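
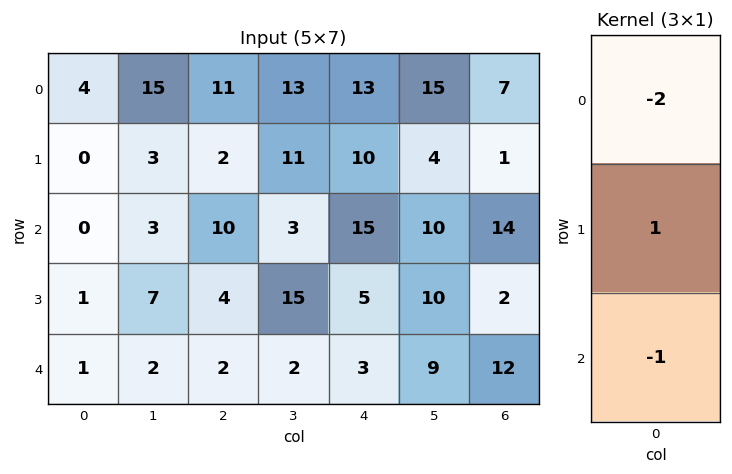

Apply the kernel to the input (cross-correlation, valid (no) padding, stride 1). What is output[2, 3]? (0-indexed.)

7

The receptive field on the input at this output position is [3 / 15 / 2]. Elementwise product with the kernel and sum: 3·-2 + 15·1 + 2·-1.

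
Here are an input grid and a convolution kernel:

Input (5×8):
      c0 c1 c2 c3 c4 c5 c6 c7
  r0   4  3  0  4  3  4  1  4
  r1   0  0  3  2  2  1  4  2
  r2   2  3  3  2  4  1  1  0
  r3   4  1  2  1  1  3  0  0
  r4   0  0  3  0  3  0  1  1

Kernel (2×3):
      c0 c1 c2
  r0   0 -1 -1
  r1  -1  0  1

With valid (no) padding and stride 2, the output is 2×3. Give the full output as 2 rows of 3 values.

0 -8 -3
-8 -7 -3

Output[0,0]: The receptive field on the input at this output position is [4 3 0 / 0 0 3]. Elementwise product with the kernel and sum: 3·-1 + 0·-1 + 0·-1 + 3·1.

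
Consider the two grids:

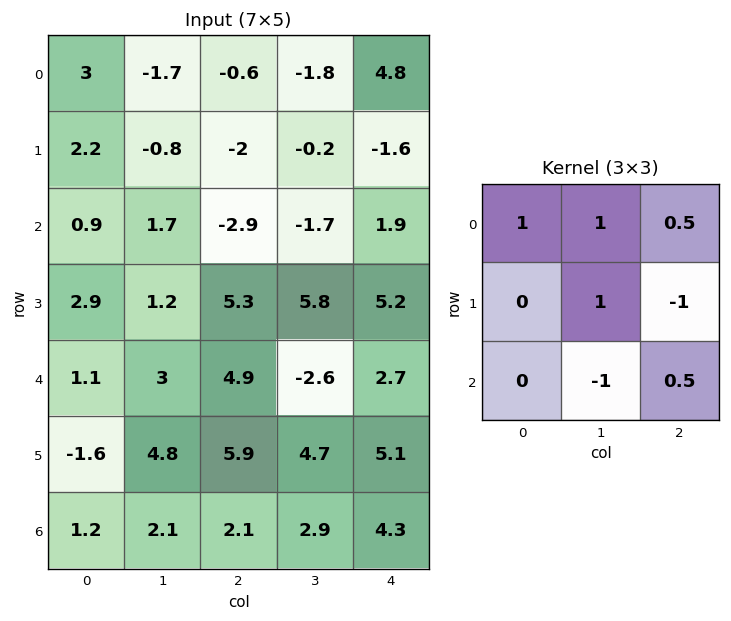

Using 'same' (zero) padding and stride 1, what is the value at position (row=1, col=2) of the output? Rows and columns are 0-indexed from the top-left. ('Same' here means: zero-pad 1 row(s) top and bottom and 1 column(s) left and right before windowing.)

The receptive field on the zero-padded input at this output position is [-1.7 -0.6 -1.8 / -0.8 -2 -0.2 / 1.7 -2.9 -1.7]. Elementwise product with the kernel and sum: -1.7·1 + -0.6·1 + -1.8·0.5 + -2·1 + -0.2·-1 + -2.9·-1 + -1.7·0.5.

-2.95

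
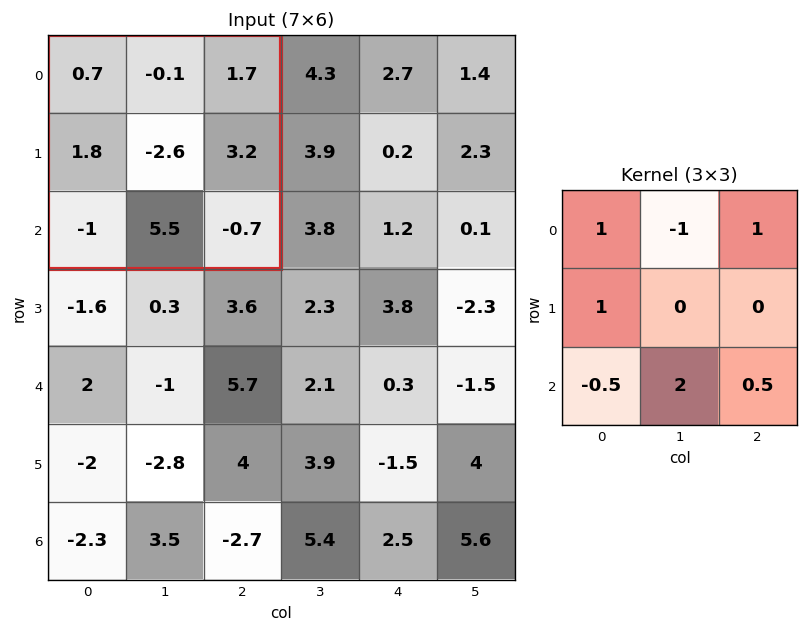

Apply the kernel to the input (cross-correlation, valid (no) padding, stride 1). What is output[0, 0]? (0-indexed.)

The receptive field on the input at this output position is [0.7 -0.1 1.7 / 1.8 -2.6 3.2 / -1 5.5 -0.7]. Elementwise product with the kernel and sum: 0.7·1 + -0.1·-1 + 1.7·1 + 1.8·1 + -1·-0.5 + 5.5·2 + -0.7·0.5.

15.45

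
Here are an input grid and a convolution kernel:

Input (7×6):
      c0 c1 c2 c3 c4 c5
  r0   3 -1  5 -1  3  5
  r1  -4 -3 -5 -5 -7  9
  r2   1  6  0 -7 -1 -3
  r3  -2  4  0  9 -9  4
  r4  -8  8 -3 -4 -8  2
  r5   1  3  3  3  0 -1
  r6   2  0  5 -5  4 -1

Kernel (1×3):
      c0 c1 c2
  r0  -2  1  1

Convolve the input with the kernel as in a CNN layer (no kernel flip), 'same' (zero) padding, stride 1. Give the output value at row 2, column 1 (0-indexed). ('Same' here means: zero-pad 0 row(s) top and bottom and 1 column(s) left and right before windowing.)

The receptive field on the zero-padded input at this output position is [1 6 0]. Elementwise product with the kernel and sum: 1·-2 + 6·1 + 0·1.

4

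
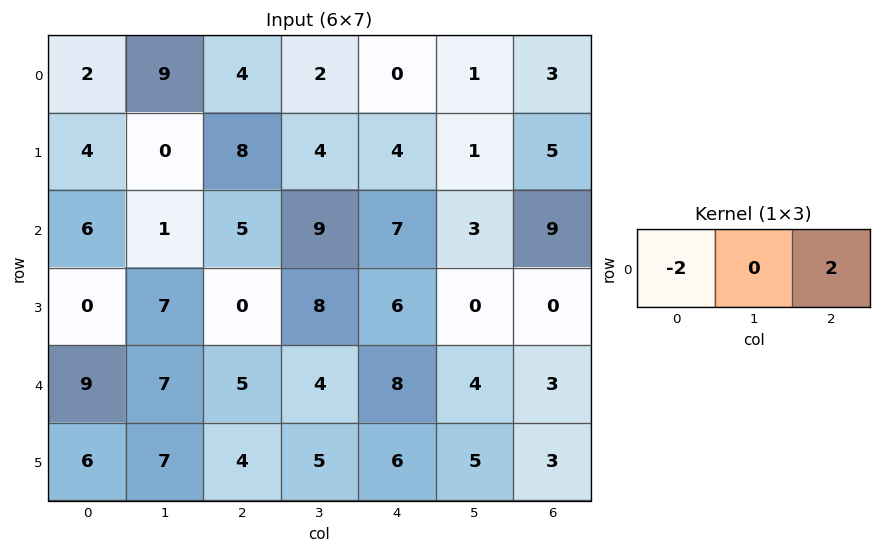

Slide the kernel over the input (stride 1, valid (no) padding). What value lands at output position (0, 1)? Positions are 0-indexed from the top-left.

-14

The receptive field on the input at this output position is [9 4 2]. Elementwise product with the kernel and sum: 9·-2 + 2·2.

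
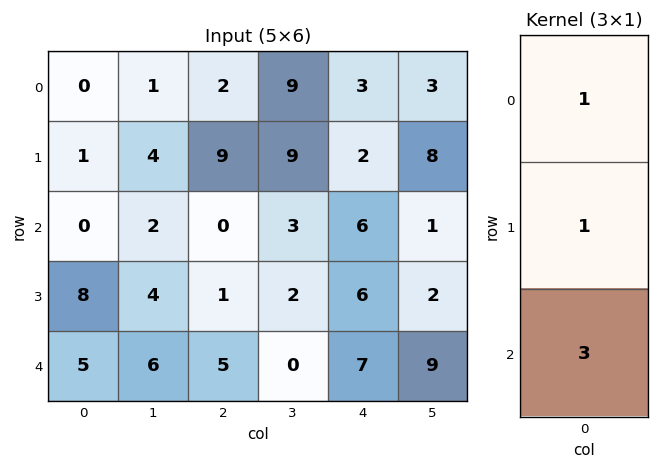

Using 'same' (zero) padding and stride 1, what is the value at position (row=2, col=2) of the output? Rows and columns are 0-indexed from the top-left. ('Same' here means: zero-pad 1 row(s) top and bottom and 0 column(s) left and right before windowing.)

The receptive field on the zero-padded input at this output position is [9 / 0 / 1]. Elementwise product with the kernel and sum: 9·1 + 0·1 + 1·3.

12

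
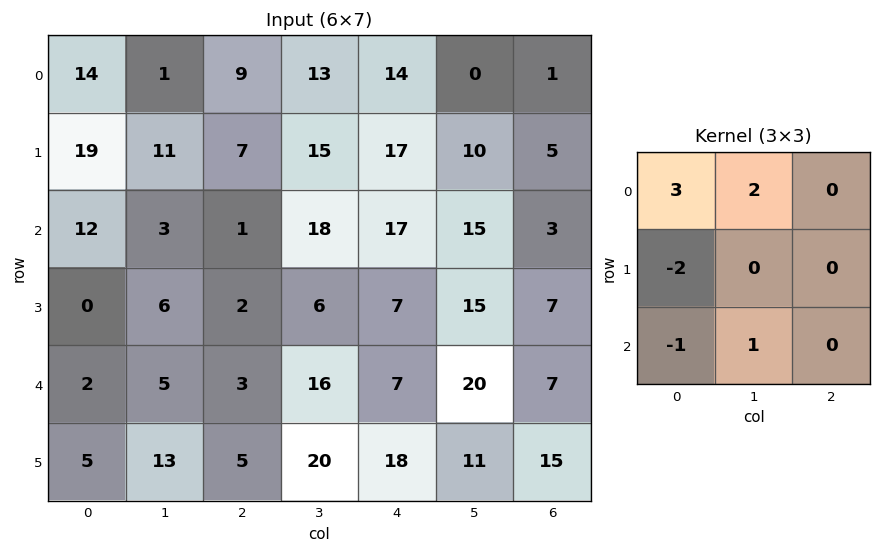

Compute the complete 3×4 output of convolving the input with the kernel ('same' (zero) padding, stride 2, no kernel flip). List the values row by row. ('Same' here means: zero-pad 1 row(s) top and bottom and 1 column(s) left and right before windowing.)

Output[0,0]: The receptive field on the zero-padded input at this output position is [0 0 0 / 0 14 1 / 0 19 11]. Elementwise product with the kernel and sum: 0·3 + 0·2 + 0·-2 + 0·-1 + 19·1.
Output[0,1]: The receptive field on the zero-padded input at this output position is [0 0 0 / 1 9 13 / 11 7 15]. Elementwise product with the kernel and sum: 0·3 + 0·2 + 1·-2 + 11·-1 + 7·1.

19 -6 -24 -5
38 37 44 2
5 4 -2 23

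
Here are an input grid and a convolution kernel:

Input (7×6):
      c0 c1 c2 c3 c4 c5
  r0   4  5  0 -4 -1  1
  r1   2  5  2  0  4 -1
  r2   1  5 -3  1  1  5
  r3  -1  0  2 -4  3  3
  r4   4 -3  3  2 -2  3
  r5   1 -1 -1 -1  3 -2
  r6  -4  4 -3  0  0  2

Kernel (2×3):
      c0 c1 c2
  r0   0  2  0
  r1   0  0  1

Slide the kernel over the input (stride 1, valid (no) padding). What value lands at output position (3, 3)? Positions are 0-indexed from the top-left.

9

The receptive field on the input at this output position is [-4 3 3 / 2 -2 3]. Elementwise product with the kernel and sum: 3·2 + 3·1.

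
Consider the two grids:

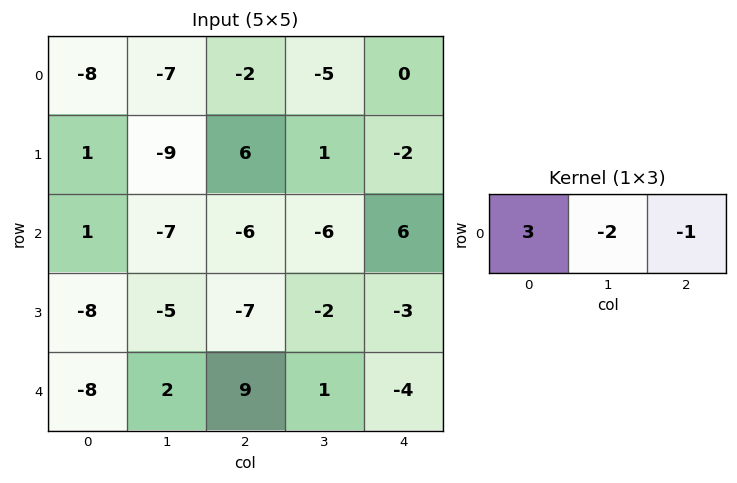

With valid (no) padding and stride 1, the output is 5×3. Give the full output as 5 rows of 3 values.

Output[0,0]: The receptive field on the input at this output position is [-8 -7 -2]. Elementwise product with the kernel and sum: -8·3 + -7·-2 + -2·-1.

-8 -12 4
15 -40 18
23 -3 -12
-7 1 -14
-37 -13 29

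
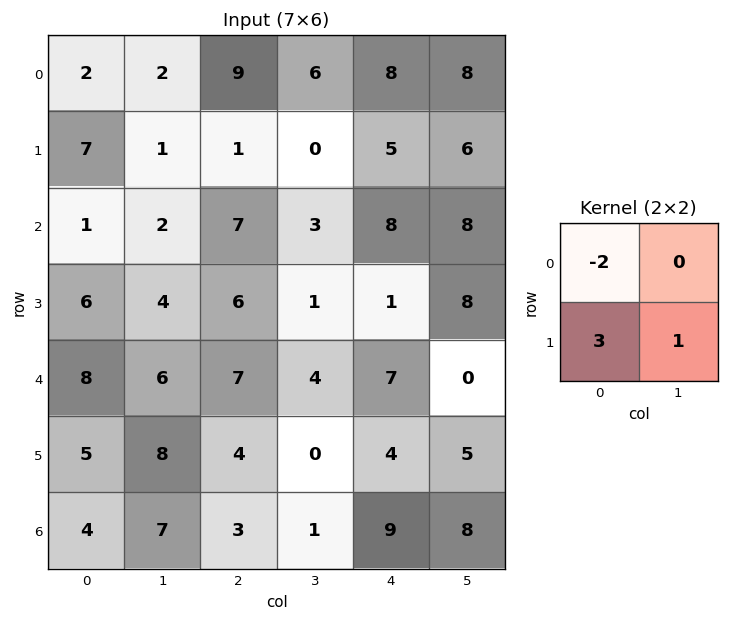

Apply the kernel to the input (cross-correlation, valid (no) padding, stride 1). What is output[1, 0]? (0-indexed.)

The receptive field on the input at this output position is [7 1 / 1 2]. Elementwise product with the kernel and sum: 7·-2 + 1·3 + 2·1.

-9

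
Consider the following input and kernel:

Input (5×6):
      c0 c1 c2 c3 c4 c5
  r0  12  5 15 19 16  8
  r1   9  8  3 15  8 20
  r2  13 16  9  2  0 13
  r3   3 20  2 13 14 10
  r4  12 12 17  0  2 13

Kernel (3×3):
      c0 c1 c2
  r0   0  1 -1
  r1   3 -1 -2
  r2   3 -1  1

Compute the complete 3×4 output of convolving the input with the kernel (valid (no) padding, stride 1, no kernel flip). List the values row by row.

Output[0,0]: The receptive field on the input at this output position is [12 5 15 / 9 8 3 / 13 16 9]. Elementwise product with the kernel and sum: 5·1 + 15·-1 + 9·3 + 8·-1 + 3·-2 + 13·3 + 16·-1 + 9·1.
Output[0,1]: The receptive field on the input at this output position is [5 15 19 / 8 3 15 / 16 9 2]. Elementwise product with the kernel and sum: 15·1 + 19·-1 + 8·3 + 3·-1 + 15·-2 + 16·3 + 9·-1 + 2·1.

35 28 6 24
1 94 39 3
33 58 20 3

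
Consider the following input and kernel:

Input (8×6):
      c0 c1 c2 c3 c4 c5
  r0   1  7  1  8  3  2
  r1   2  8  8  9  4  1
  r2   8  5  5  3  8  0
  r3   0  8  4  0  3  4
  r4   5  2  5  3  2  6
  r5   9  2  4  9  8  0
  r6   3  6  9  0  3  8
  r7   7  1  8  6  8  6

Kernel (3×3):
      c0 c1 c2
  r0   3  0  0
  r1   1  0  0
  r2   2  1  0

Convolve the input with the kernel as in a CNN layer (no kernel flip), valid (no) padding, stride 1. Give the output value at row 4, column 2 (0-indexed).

The receptive field on the input at this output position is [5 3 2 / 4 9 8 / 9 0 3]. Elementwise product with the kernel and sum: 5·3 + 4·1 + 9·2 + 0·1.

37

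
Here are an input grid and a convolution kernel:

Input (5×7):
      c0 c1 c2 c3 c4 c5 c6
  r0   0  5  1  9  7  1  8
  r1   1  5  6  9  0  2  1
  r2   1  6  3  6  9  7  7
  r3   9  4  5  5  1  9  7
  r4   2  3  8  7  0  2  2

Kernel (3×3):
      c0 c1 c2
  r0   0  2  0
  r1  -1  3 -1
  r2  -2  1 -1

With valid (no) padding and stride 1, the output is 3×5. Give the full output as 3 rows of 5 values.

19 -9 30 -7 -11
5 1 18 -4 9
1 7 12 -9 33

Output[0,0]: The receptive field on the input at this output position is [0 5 1 / 1 5 6 / 1 6 3]. Elementwise product with the kernel and sum: 5·2 + 1·-1 + 5·3 + 6·-1 + 1·-2 + 6·1 + 3·-1.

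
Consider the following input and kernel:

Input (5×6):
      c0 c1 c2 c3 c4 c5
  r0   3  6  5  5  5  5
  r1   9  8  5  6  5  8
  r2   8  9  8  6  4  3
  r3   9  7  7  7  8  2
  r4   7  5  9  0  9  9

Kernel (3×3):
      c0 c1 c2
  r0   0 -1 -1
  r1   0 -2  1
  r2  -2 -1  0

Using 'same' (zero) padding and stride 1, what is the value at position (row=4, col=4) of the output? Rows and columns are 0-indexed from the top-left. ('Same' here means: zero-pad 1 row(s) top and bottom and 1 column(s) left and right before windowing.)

-19

The receptive field on the zero-padded input at this output position is [7 8 2 / 0 9 9 / 0 0 0]. Elementwise product with the kernel and sum: 8·-1 + 2·-1 + 9·-2 + 9·1 + 0·-2 + 0·-1.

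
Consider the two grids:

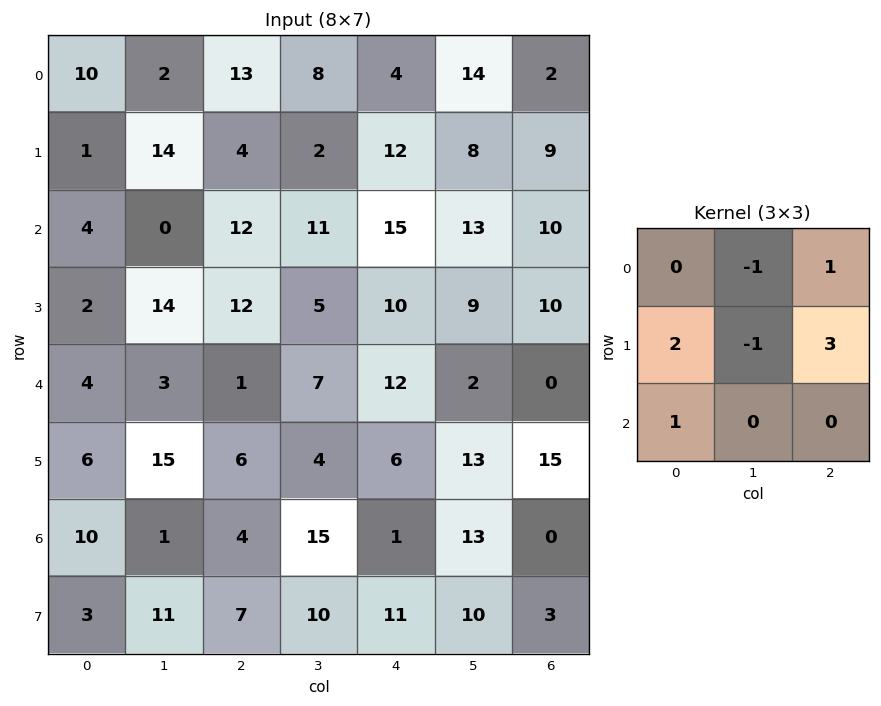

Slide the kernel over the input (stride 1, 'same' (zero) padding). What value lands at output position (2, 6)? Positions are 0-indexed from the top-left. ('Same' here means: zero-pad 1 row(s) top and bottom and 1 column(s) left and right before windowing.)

16

The receptive field on the zero-padded input at this output position is [8 9 0 / 13 10 0 / 9 10 0]. Elementwise product with the kernel and sum: 9·-1 + 0·1 + 13·2 + 10·-1 + 0·3 + 9·1.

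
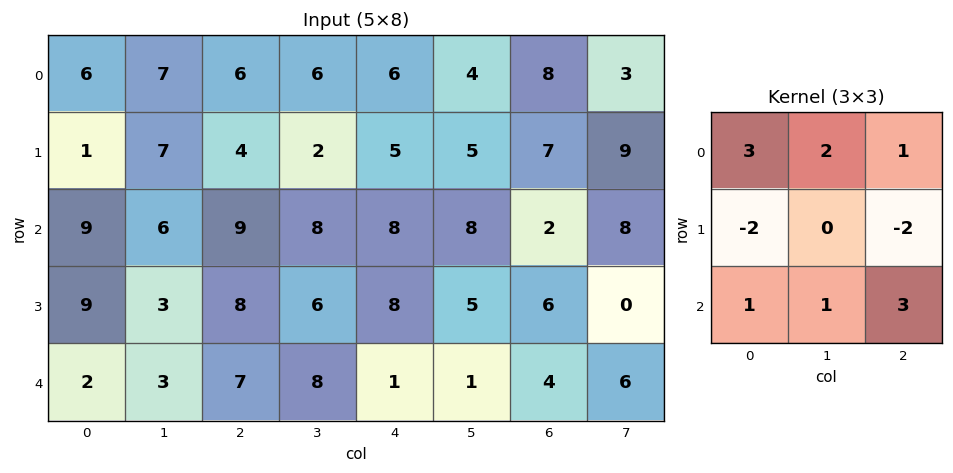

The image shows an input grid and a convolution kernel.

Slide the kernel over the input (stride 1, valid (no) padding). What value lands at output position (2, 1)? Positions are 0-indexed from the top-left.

60

The receptive field on the input at this output position is [6 9 8 / 3 8 6 / 3 7 8]. Elementwise product with the kernel and sum: 6·3 + 9·2 + 8·1 + 3·-2 + 6·-2 + 3·1 + 7·1 + 8·3.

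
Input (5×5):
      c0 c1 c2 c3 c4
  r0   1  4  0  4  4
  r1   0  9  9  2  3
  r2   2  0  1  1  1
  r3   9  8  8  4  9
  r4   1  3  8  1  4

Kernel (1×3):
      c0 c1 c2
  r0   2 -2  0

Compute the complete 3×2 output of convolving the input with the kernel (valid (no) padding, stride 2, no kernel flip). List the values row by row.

-6 -8
4 0
-4 14

Output[0,0]: The receptive field on the input at this output position is [1 4 0]. Elementwise product with the kernel and sum: 1·2 + 4·-2.
Output[0,1]: The receptive field on the input at this output position is [0 4 4]. Elementwise product with the kernel and sum: 0·2 + 4·-2.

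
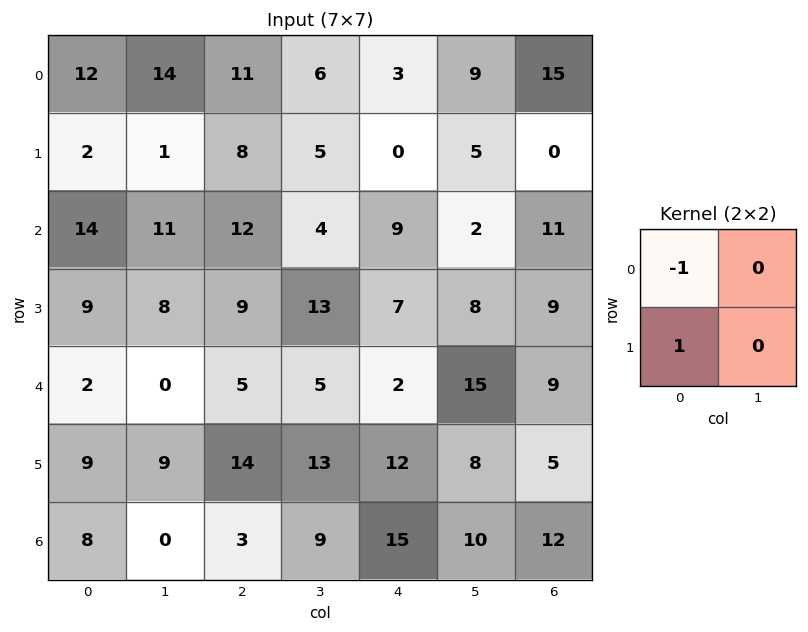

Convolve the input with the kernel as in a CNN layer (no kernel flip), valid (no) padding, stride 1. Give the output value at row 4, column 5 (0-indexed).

The receptive field on the input at this output position is [15 9 / 8 5]. Elementwise product with the kernel and sum: 15·-1 + 8·1.

-7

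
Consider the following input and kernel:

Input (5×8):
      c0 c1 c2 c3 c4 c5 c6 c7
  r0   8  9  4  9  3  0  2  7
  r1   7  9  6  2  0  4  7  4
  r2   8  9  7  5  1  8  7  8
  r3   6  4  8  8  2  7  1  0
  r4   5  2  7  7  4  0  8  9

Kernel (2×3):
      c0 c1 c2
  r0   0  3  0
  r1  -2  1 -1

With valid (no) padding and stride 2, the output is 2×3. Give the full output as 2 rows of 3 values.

Output[0,0]: The receptive field on the input at this output position is [8 9 4 / 7 9 6]. Elementwise product with the kernel and sum: 9·3 + 7·-2 + 9·1 + 6·-1.

16 17 -3
11 5 26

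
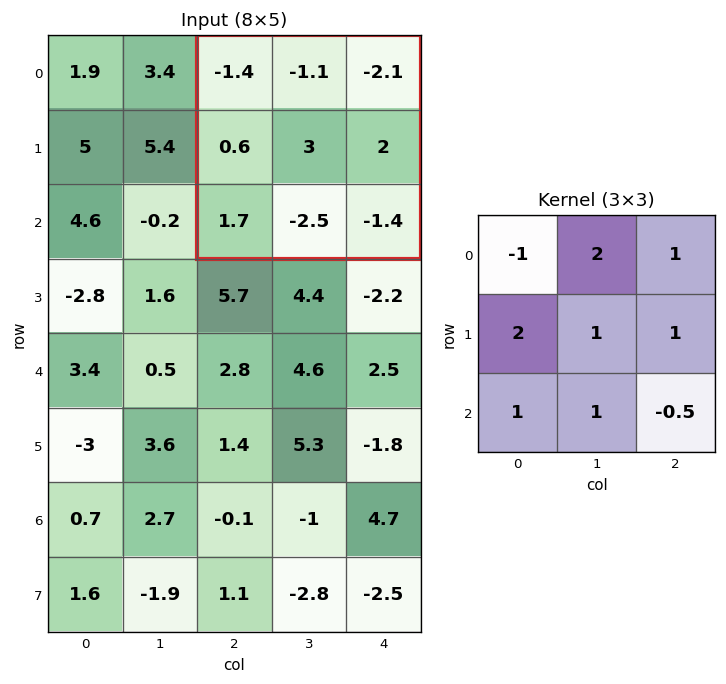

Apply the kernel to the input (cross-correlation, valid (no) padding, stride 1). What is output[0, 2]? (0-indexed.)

3.2

The receptive field on the input at this output position is [-1.4 -1.1 -2.1 / 0.6 3 2 / 1.7 -2.5 -1.4]. Elementwise product with the kernel and sum: -1.4·-1 + -1.1·2 + -2.1·1 + 0.6·2 + 3·1 + 2·1 + 1.7·1 + -2.5·1 + -1.4·-0.5.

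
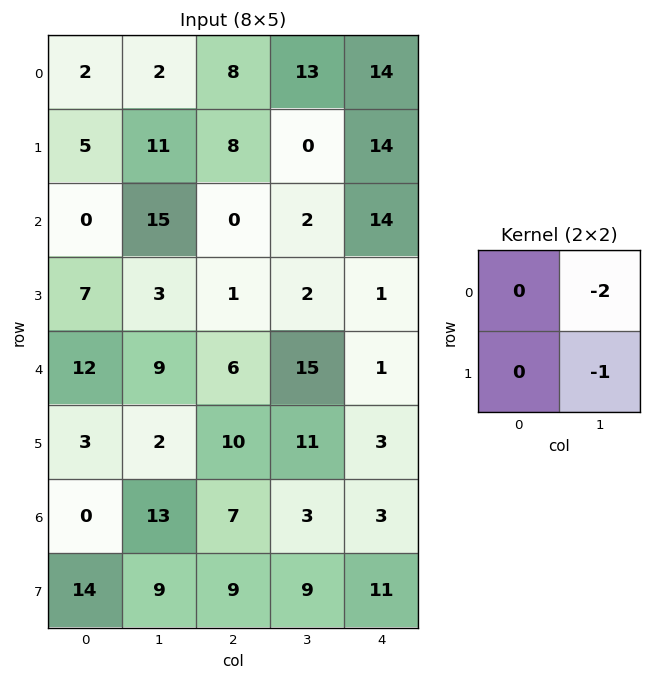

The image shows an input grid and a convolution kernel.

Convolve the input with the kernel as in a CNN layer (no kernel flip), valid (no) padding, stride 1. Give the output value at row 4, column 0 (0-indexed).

-20

The receptive field on the input at this output position is [12 9 / 3 2]. Elementwise product with the kernel and sum: 9·-2 + 2·-1.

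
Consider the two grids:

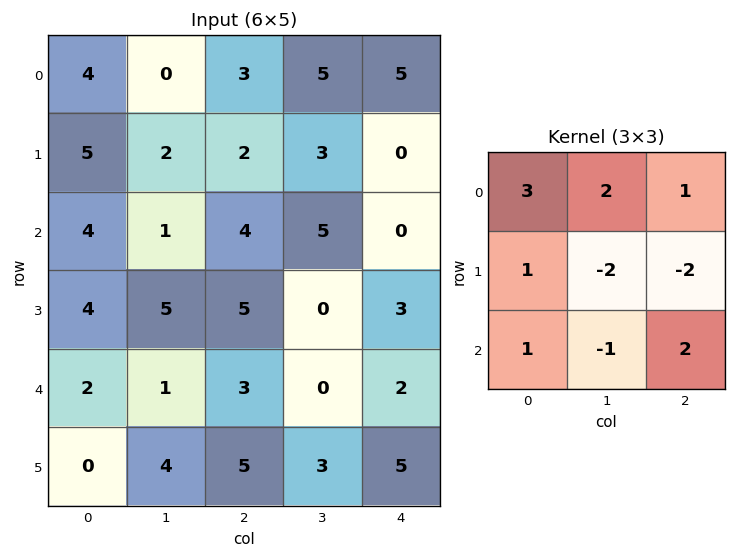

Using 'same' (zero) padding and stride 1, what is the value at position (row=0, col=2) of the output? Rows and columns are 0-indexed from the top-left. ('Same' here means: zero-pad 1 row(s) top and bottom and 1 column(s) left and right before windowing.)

-10

The receptive field on the zero-padded input at this output position is [0 0 0 / 0 3 5 / 2 2 3]. Elementwise product with the kernel and sum: 0·3 + 0·2 + 0·1 + 0·1 + 3·-2 + 5·-2 + 2·1 + 2·-1 + 3·2.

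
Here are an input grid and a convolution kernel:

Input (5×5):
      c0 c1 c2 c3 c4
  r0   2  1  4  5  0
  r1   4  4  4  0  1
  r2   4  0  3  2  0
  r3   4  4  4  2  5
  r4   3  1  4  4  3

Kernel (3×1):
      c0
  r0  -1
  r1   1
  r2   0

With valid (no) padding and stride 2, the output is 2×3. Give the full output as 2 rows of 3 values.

Output[0,0]: The receptive field on the input at this output position is [2 / 4 / 4]. Elementwise product with the kernel and sum: 2·-1 + 4·1.
Output[0,1]: The receptive field on the input at this output position is [4 / 4 / 3]. Elementwise product with the kernel and sum: 4·-1 + 4·1.

2 0 1
0 1 5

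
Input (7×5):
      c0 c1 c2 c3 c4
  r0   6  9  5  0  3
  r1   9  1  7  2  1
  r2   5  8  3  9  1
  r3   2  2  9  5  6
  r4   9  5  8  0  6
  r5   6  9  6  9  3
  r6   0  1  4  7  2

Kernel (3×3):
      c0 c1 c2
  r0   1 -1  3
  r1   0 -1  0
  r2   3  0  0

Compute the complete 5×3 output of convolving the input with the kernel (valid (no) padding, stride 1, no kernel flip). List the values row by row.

26 21 21
27 3 26
31 38 16
40 27 40
19 -6 29

Output[0,0]: The receptive field on the input at this output position is [6 9 5 / 9 1 7 / 5 8 3]. Elementwise product with the kernel and sum: 6·1 + 9·-1 + 5·3 + 1·-1 + 5·3.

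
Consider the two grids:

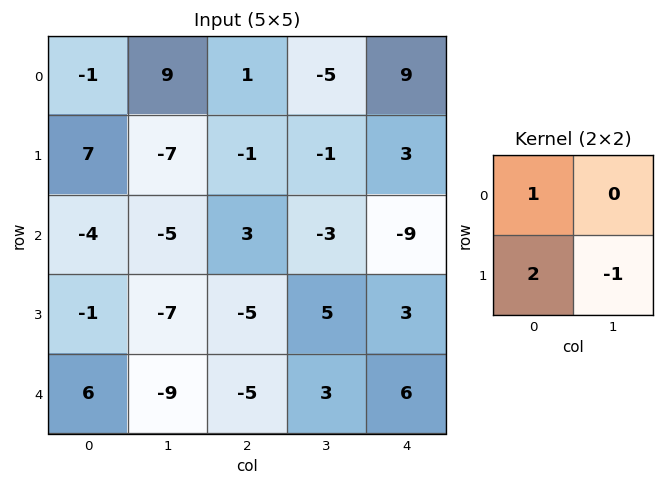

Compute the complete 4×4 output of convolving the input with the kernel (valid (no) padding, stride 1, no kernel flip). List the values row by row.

Output[0,0]: The receptive field on the input at this output position is [-1 9 / 7 -7]. Elementwise product with the kernel and sum: -1·1 + 7·2 + -7·-1.

20 -4 0 -10
4 -20 8 2
1 -14 -12 4
20 -20 -18 5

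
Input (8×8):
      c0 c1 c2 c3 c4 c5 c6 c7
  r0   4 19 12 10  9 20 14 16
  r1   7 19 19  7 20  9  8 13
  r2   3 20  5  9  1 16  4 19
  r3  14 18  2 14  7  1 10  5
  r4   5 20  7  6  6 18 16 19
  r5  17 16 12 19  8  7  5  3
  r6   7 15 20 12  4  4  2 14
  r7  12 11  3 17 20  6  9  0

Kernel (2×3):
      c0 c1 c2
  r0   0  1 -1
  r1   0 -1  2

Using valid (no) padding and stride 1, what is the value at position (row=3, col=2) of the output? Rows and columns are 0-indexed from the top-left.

The receptive field on the input at this output position is [2 14 7 / 7 6 6]. Elementwise product with the kernel and sum: 14·1 + 7·-1 + 6·-1 + 6·2.

13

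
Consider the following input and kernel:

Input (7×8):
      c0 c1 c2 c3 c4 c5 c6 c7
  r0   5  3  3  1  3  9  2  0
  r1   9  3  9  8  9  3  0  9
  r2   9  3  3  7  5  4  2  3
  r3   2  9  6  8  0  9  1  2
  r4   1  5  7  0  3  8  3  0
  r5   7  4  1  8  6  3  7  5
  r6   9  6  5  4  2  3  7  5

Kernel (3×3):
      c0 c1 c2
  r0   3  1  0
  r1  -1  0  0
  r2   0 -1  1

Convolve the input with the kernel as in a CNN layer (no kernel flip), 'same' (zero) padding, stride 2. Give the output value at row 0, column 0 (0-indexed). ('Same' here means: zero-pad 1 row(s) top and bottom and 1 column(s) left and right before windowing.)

-6

The receptive field on the zero-padded input at this output position is [0 0 0 / 0 5 3 / 0 9 3]. Elementwise product with the kernel and sum: 0·3 + 0·1 + 0·-1 + 9·-1 + 3·1.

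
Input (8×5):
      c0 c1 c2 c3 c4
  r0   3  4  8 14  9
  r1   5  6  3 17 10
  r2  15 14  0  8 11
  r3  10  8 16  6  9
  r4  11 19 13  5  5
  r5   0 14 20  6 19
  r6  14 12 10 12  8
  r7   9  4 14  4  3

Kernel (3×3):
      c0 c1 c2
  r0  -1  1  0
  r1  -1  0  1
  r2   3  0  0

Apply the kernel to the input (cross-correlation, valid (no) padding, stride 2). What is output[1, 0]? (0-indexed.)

The receptive field on the input at this output position is [15 14 0 / 10 8 16 / 11 19 13]. Elementwise product with the kernel and sum: 15·-1 + 14·1 + 10·-1 + 16·1 + 11·3.

38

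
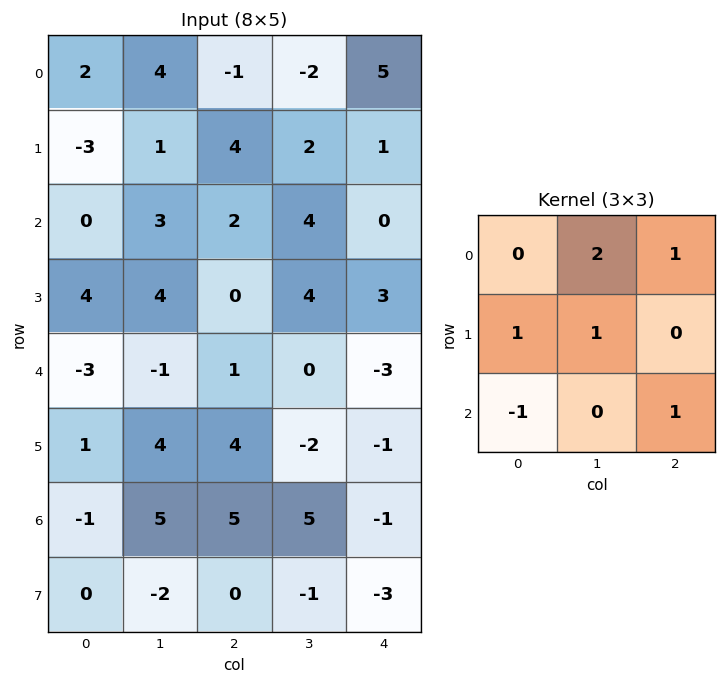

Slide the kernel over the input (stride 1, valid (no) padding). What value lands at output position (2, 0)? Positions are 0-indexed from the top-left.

The receptive field on the input at this output position is [0 3 2 / 4 4 0 / -3 -1 1]. Elementwise product with the kernel and sum: 3·2 + 2·1 + 4·1 + 4·1 + -3·-1 + 1·1.

20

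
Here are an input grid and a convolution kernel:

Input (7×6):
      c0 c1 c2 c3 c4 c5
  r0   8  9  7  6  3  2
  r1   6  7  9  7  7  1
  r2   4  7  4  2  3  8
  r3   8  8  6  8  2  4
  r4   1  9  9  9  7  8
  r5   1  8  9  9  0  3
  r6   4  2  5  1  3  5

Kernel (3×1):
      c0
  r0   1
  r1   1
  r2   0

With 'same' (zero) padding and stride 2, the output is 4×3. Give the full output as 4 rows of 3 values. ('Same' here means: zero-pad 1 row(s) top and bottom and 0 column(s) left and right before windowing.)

Output[0,0]: The receptive field on the zero-padded input at this output position is [0 / 8 / 6]. Elementwise product with the kernel and sum: 0·1 + 8·1.
Output[0,1]: The receptive field on the zero-padded input at this output position is [0 / 7 / 9]. Elementwise product with the kernel and sum: 0·1 + 7·1.

8 7 3
10 13 10
9 15 9
5 14 3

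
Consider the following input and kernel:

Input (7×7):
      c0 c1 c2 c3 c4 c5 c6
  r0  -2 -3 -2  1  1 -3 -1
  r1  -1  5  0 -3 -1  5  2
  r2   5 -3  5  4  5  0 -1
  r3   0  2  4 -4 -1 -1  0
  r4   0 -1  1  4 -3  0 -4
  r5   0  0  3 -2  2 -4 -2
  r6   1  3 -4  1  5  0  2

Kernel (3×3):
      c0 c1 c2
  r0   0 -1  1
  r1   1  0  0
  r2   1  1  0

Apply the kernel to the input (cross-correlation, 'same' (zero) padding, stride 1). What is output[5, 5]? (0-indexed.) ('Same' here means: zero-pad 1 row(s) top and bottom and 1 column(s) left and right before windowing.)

The receptive field on the zero-padded input at this output position is [-3 0 -4 / 2 -4 -2 / 5 0 2]. Elementwise product with the kernel and sum: 0·-1 + -4·1 + 2·1 + 5·1 + 0·1.

3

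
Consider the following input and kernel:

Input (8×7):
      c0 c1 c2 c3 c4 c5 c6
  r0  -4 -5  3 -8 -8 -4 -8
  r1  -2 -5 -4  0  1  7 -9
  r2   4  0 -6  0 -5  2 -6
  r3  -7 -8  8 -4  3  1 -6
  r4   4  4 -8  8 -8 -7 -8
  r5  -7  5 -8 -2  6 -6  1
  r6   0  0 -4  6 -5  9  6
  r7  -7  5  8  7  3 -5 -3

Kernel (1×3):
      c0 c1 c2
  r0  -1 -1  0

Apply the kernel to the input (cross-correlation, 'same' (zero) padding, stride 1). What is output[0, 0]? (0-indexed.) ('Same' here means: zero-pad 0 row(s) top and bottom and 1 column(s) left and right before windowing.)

The receptive field on the zero-padded input at this output position is [0 -4 -5]. Elementwise product with the kernel and sum: 0·-1 + -4·-1.

4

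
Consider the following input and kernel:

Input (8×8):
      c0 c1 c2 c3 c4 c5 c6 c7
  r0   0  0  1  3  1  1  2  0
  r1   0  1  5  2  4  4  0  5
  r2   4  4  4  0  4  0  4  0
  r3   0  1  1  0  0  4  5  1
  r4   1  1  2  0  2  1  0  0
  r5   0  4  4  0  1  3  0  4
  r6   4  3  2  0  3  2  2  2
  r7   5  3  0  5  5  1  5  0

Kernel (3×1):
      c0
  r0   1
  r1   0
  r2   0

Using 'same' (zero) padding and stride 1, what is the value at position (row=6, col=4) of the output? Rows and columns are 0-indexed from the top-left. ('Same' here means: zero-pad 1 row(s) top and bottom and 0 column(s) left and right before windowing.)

The receptive field on the zero-padded input at this output position is [1 / 3 / 5]. Elementwise product with the kernel and sum: 1·1.

1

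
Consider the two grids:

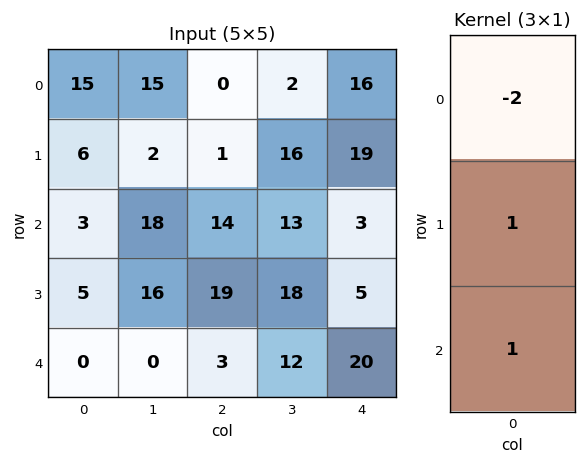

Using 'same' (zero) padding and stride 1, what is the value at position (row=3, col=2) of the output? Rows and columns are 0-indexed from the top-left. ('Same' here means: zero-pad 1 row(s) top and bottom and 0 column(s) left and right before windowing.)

-6

The receptive field on the zero-padded input at this output position is [14 / 19 / 3]. Elementwise product with the kernel and sum: 14·-2 + 19·1 + 3·1.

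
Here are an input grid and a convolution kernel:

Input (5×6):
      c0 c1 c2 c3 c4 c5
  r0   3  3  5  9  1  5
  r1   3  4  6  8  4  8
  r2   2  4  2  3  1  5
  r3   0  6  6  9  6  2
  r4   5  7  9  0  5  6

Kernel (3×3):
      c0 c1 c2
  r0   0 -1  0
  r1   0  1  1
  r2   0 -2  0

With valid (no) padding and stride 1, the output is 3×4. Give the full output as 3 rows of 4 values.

Output[0,0]: The receptive field on the input at this output position is [3 3 5 / 3 4 6 / 2 4 2]. Elementwise product with the kernel and sum: 3·-1 + 4·1 + 6·1 + 4·-2.
Output[0,1]: The receptive field on the input at this output position is [3 5 9 / 4 6 8 / 4 2 3]. Elementwise product with the kernel and sum: 5·-1 + 6·1 + 8·1 + 2·-2.

-1 5 -3 9
-10 -13 -22 -10
-6 -5 12 -3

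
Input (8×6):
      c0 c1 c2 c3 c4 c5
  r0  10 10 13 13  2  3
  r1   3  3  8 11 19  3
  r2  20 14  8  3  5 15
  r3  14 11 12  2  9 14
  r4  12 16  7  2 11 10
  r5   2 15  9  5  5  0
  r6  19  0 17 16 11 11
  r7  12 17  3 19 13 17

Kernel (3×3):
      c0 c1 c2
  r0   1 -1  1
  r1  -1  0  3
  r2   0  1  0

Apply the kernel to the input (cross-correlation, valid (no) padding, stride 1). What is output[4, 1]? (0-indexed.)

28

The receptive field on the input at this output position is [16 7 2 / 15 9 5 / 0 17 16]. Elementwise product with the kernel and sum: 16·1 + 7·-1 + 2·1 + 15·-1 + 5·3 + 17·1.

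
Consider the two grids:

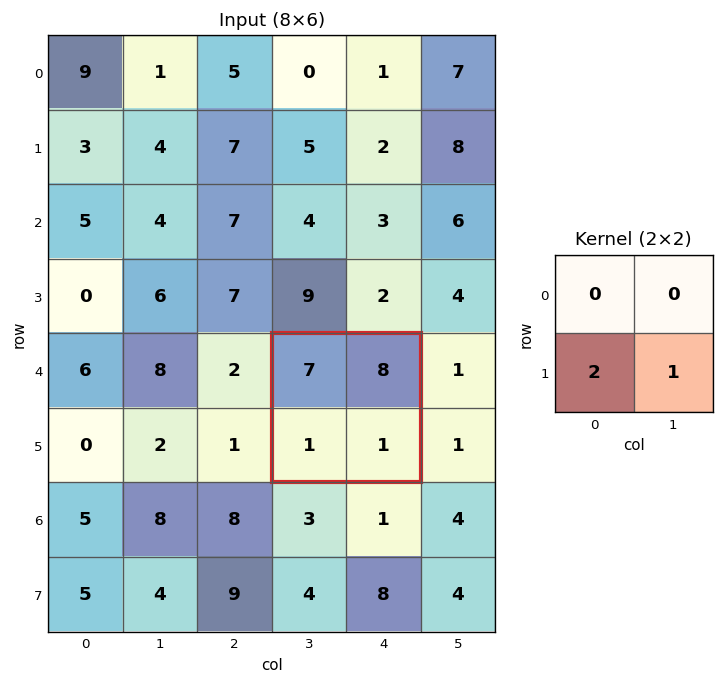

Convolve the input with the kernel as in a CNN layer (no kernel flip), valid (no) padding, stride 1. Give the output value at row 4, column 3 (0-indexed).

3

The receptive field on the input at this output position is [7 8 / 1 1]. Elementwise product with the kernel and sum: 1·2 + 1·1.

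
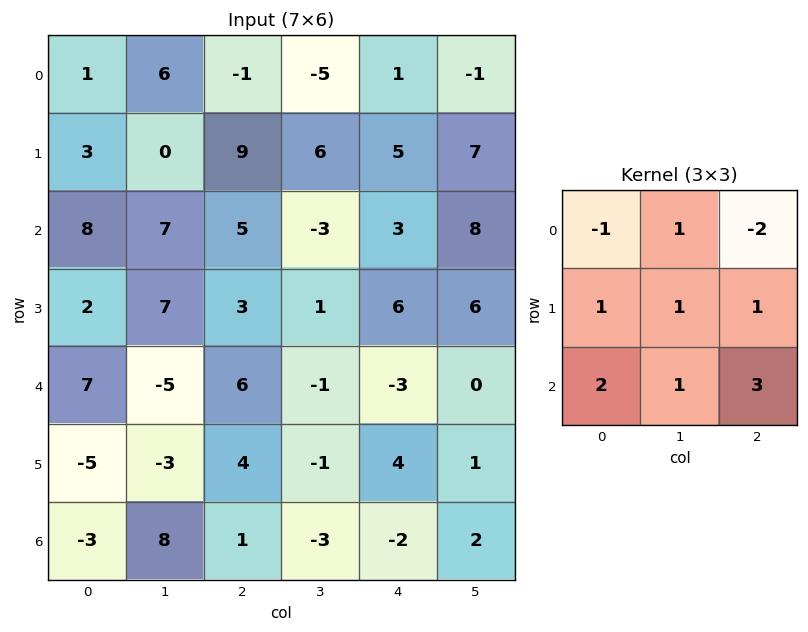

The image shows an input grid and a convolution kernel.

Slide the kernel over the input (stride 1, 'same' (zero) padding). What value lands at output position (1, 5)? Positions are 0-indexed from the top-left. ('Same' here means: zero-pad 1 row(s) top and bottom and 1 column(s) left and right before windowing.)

The receptive field on the zero-padded input at this output position is [1 -1 0 / 5 7 0 / 3 8 0]. Elementwise product with the kernel and sum: 1·-1 + -1·1 + 0·-2 + 5·1 + 7·1 + 0·1 + 3·2 + 8·1 + 0·3.

24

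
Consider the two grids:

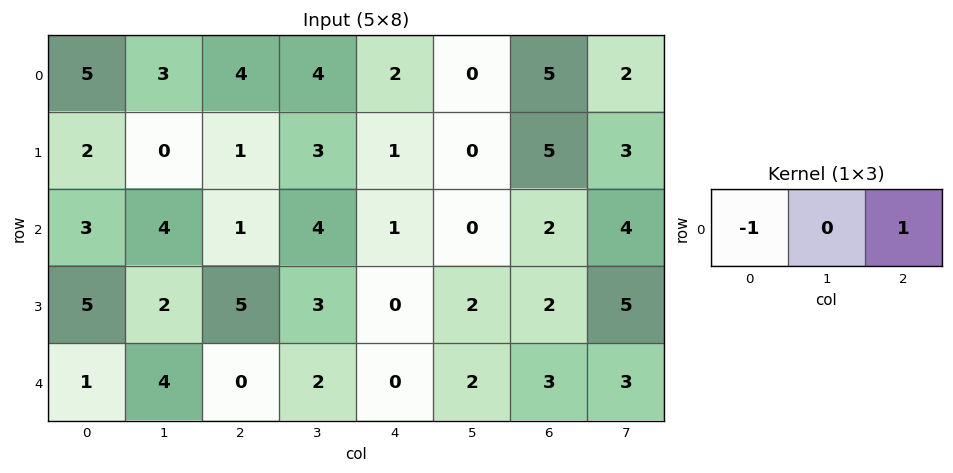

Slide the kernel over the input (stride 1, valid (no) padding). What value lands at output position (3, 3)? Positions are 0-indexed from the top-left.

-1

The receptive field on the input at this output position is [3 0 2]. Elementwise product with the kernel and sum: 3·-1 + 2·1.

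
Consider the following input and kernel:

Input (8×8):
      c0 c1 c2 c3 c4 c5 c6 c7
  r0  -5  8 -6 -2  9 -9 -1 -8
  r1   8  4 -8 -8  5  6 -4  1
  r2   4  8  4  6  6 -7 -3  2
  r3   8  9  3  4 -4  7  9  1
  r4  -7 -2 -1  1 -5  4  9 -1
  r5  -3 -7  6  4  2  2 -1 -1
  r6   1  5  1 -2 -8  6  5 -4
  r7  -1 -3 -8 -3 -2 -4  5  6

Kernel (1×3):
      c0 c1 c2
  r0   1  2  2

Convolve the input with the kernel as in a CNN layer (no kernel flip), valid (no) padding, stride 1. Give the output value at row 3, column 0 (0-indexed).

The receptive field on the input at this output position is [8 9 3]. Elementwise product with the kernel and sum: 8·1 + 9·2 + 3·2.

32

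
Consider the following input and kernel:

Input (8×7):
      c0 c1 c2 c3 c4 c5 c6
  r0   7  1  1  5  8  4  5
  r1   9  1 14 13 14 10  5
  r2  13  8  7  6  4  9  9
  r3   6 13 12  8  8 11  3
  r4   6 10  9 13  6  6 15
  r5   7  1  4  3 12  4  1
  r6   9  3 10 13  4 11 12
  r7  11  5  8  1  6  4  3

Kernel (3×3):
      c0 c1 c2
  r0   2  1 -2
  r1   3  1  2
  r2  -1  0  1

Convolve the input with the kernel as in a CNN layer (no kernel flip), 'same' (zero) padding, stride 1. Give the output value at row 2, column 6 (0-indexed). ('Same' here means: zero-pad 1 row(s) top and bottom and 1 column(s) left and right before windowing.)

The receptive field on the zero-padded input at this output position is [10 5 0 / 9 9 0 / 11 3 0]. Elementwise product with the kernel and sum: 10·2 + 5·1 + 0·-2 + 9·3 + 9·1 + 0·2 + 11·-1 + 0·1.

50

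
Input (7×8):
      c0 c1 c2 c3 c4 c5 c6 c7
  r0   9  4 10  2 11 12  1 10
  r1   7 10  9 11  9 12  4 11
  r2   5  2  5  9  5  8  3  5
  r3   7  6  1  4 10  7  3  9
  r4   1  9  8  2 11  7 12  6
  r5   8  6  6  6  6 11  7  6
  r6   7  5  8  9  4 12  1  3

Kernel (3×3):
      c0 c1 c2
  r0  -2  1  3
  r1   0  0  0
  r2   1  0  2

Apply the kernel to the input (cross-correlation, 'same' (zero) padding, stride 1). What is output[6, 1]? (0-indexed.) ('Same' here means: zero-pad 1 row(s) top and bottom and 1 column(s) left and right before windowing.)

The receptive field on the zero-padded input at this output position is [8 6 6 / 7 5 8 / 0 0 0]. Elementwise product with the kernel and sum: 8·-2 + 6·1 + 6·3 + 0·1 + 0·2.

8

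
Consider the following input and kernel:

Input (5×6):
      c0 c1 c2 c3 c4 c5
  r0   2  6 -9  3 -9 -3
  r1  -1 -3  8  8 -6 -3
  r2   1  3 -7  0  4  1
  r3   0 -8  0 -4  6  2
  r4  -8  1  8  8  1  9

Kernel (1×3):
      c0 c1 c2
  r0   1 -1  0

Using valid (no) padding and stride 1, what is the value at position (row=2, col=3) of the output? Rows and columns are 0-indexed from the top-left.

The receptive field on the input at this output position is [0 4 1]. Elementwise product with the kernel and sum: 0·1 + 4·-1.

-4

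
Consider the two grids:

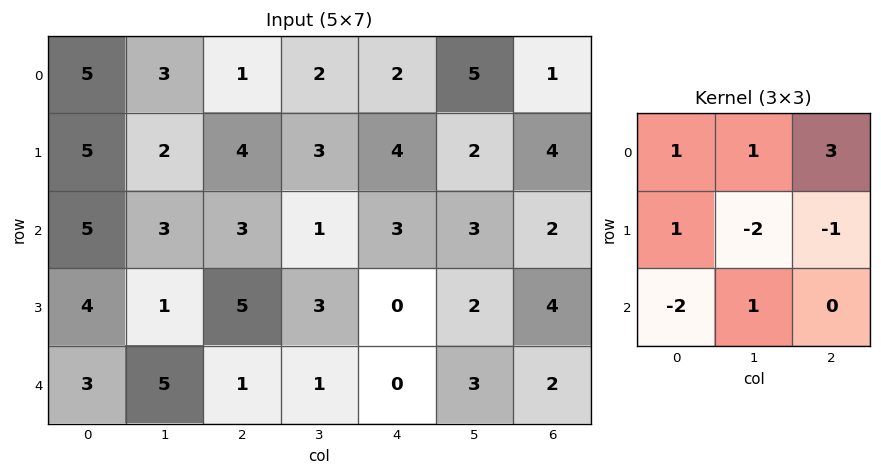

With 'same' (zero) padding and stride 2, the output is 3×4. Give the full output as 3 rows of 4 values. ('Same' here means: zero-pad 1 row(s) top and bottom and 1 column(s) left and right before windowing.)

Output[0,0]: The receptive field on the zero-padded input at this output position is [0 0 0 / 0 5 3 / 0 5 2]. Elementwise product with the kernel and sum: 0·1 + 0·1 + 0·3 + 0·1 + 5·-2 + 3·-1 + 0·-2 + 5·1.
Output[0,1]: The receptive field on the zero-padded input at this output position is [0 0 0 / 3 1 2 / 2 4 3]. Elementwise product with the kernel and sum: 0·1 + 0·1 + 0·3 + 3·1 + 1·-2 + 2·-1 + 2·-2 + 4·1.

-8 -1 -9 3
2 14 -1 5
-4 17 7 5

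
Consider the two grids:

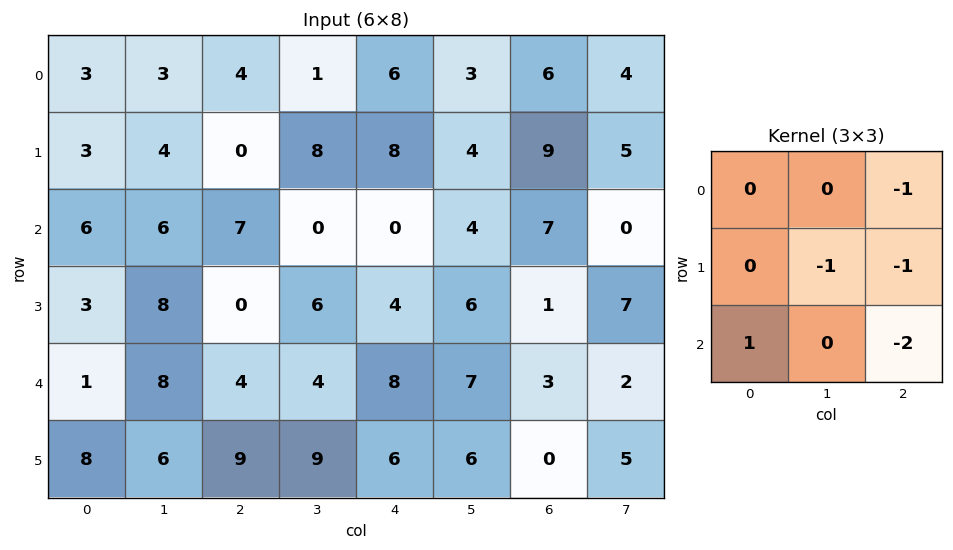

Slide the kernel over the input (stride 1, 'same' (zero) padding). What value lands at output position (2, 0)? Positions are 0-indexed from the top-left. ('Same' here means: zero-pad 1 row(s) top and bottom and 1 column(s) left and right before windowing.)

-32

The receptive field on the zero-padded input at this output position is [0 3 4 / 0 6 6 / 0 3 8]. Elementwise product with the kernel and sum: 4·-1 + 6·-1 + 6·-1 + 0·1 + 8·-2.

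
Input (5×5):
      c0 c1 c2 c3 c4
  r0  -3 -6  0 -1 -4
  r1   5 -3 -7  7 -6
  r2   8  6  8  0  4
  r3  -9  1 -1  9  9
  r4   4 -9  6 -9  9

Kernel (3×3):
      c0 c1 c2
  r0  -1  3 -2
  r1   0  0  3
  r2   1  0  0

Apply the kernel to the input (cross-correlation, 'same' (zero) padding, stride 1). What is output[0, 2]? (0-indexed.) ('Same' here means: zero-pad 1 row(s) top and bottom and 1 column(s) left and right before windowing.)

-6

The receptive field on the zero-padded input at this output position is [0 0 0 / -6 0 -1 / -3 -7 7]. Elementwise product with the kernel and sum: 0·-1 + 0·3 + 0·-2 + -1·3 + -3·1.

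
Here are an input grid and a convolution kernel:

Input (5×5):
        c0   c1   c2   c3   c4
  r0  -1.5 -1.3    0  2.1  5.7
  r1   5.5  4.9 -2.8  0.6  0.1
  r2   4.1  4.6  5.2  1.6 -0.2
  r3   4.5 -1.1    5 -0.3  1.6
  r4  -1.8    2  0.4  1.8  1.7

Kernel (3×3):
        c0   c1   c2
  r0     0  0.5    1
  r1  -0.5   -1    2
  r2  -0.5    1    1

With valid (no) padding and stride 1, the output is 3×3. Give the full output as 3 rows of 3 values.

-6.15 8.15 6.55
5.05 0.15 -5.4
19.65 0.35 4.9

Output[0,0]: The receptive field on the input at this output position is [-1.5 -1.3 0 / 5.5 4.9 -2.8 / 4.1 4.6 5.2]. Elementwise product with the kernel and sum: -1.3·0.5 + 0·1 + 5.5·-0.5 + 4.9·-1 + -2.8·2 + 4.1·-0.5 + 4.6·1 + 5.2·1.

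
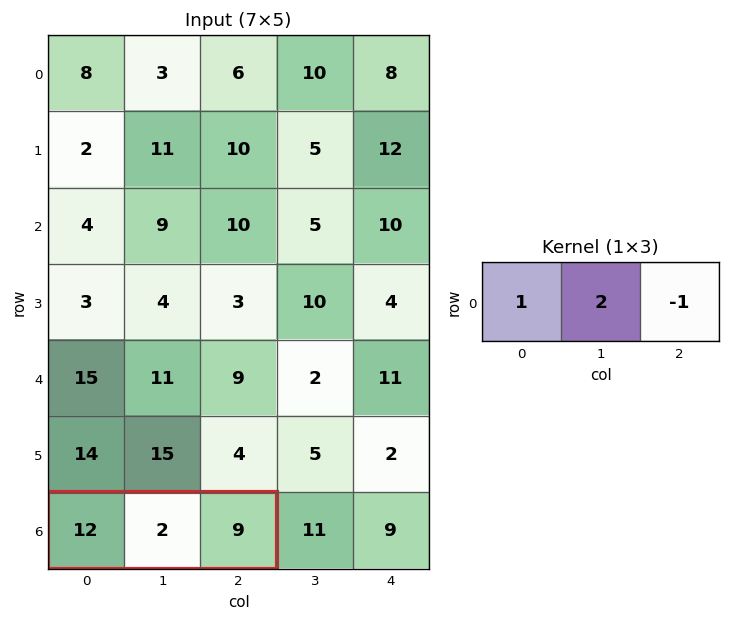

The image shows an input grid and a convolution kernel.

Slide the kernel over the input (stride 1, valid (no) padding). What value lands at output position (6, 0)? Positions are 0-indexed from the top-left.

The receptive field on the input at this output position is [12 2 9]. Elementwise product with the kernel and sum: 12·1 + 2·2 + 9·-1.

7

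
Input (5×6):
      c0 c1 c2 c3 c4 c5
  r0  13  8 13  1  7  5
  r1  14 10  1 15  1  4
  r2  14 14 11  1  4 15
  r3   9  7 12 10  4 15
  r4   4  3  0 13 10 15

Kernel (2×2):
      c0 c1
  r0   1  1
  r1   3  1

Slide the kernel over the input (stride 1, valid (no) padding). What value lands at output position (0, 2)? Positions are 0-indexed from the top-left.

32

The receptive field on the input at this output position is [13 1 / 1 15]. Elementwise product with the kernel and sum: 13·1 + 1·1 + 1·3 + 15·1.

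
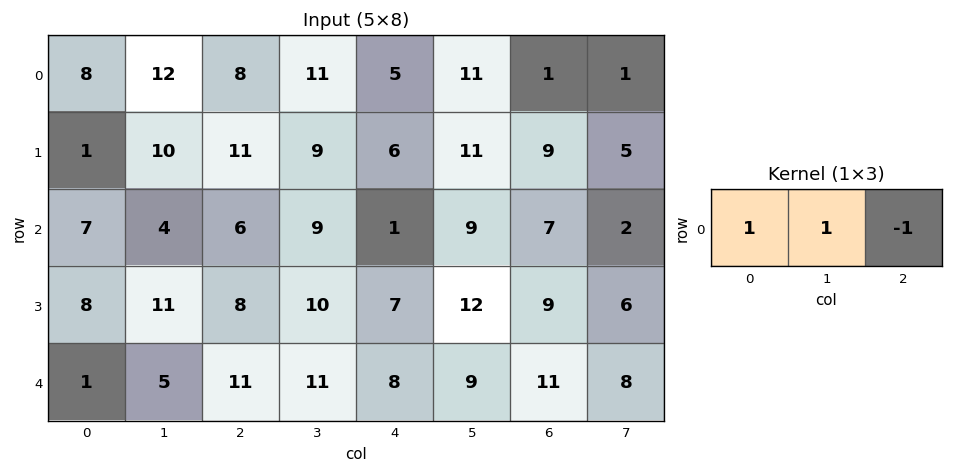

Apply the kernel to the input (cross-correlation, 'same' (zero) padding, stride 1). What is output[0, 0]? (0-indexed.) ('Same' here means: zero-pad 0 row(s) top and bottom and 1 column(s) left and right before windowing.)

-4

The receptive field on the zero-padded input at this output position is [0 8 12]. Elementwise product with the kernel and sum: 0·1 + 8·1 + 12·-1.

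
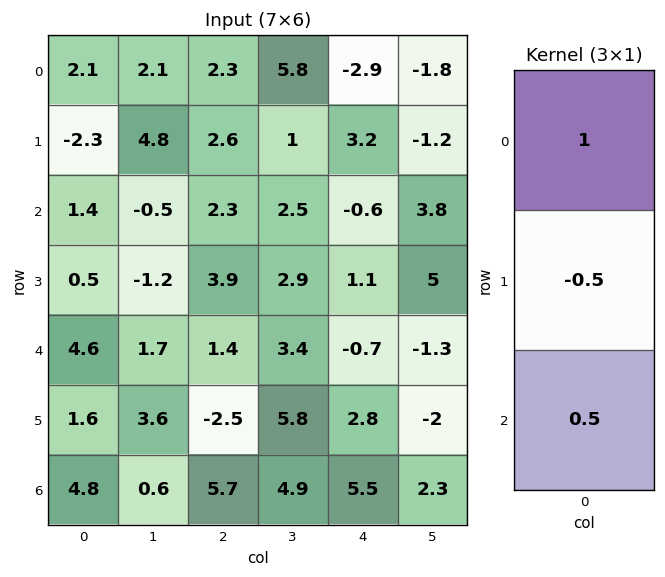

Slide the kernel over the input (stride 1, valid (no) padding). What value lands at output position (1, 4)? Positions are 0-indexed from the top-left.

The receptive field on the input at this output position is [3.2 / -0.6 / 1.1]. Elementwise product with the kernel and sum: 3.2·1 + -0.6·-0.5 + 1.1·0.5.

4.05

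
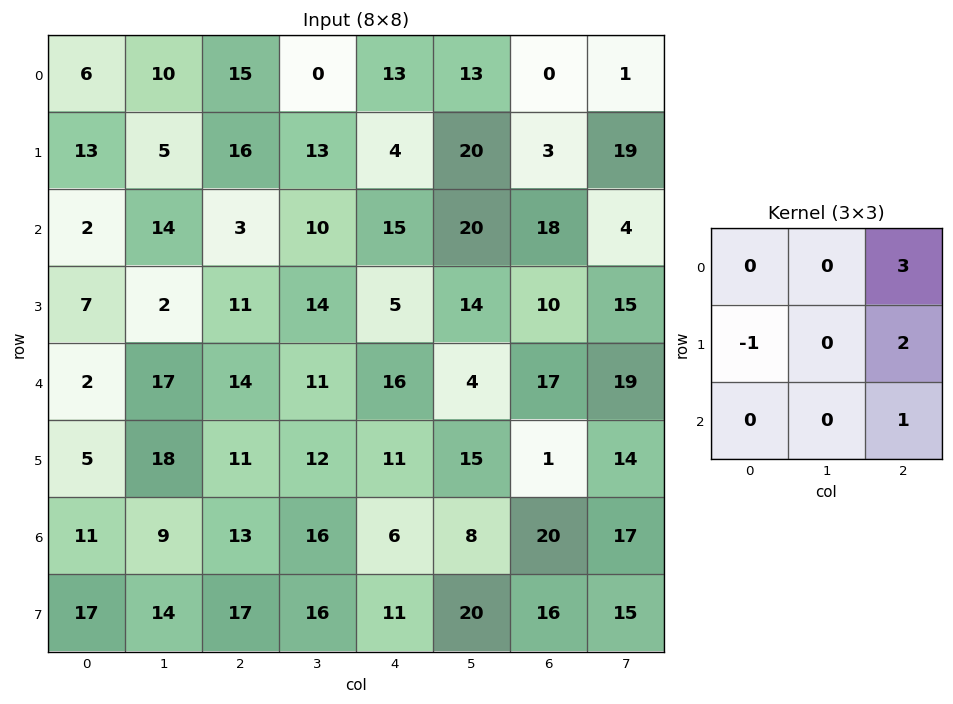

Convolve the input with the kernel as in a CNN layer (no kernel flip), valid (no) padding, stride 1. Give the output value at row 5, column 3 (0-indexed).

65

The receptive field on the input at this output position is [12 11 15 / 16 6 8 / 16 11 20]. Elementwise product with the kernel and sum: 15·3 + 16·-1 + 8·2 + 20·1.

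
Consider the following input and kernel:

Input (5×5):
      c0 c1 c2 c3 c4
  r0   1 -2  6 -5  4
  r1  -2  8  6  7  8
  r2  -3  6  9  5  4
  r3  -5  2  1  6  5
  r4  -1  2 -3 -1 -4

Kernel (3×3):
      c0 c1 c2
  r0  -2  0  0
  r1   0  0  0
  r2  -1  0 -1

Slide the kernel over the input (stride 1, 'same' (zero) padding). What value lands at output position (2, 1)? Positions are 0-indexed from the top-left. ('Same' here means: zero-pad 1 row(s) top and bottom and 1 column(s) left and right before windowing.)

8

The receptive field on the zero-padded input at this output position is [-2 8 6 / -3 6 9 / -5 2 1]. Elementwise product with the kernel and sum: -2·-2 + -5·-1 + 1·-1.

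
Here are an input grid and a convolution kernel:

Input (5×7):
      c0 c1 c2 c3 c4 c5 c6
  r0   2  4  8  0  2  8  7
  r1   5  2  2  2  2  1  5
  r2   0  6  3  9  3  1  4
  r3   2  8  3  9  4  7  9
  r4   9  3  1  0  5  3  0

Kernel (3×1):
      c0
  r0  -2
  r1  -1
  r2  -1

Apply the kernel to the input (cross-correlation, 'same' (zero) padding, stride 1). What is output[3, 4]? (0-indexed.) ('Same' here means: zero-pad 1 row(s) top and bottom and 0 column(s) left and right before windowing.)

-15

The receptive field on the zero-padded input at this output position is [3 / 4 / 5]. Elementwise product with the kernel and sum: 3·-2 + 4·-1 + 5·-1.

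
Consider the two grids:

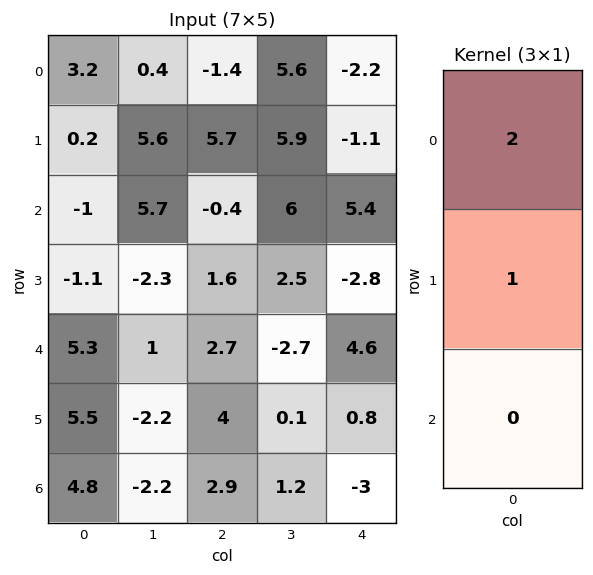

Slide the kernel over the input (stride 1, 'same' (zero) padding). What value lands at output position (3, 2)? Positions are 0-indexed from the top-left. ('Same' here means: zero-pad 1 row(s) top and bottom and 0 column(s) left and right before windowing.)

The receptive field on the zero-padded input at this output position is [-0.4 / 1.6 / 2.7]. Elementwise product with the kernel and sum: -0.4·2 + 1.6·1.

0.8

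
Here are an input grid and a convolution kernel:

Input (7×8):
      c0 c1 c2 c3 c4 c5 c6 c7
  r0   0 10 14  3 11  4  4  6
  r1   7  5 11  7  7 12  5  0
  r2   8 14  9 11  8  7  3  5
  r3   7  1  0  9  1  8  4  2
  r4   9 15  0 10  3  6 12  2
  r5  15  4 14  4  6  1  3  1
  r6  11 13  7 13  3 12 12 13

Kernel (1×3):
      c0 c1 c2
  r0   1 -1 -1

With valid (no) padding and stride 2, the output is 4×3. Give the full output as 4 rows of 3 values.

-24 0 3
-15 -10 -2
-6 -13 -15
-9 -9 -21

Output[0,0]: The receptive field on the input at this output position is [0 10 14]. Elementwise product with the kernel and sum: 0·1 + 10·-1 + 14·-1.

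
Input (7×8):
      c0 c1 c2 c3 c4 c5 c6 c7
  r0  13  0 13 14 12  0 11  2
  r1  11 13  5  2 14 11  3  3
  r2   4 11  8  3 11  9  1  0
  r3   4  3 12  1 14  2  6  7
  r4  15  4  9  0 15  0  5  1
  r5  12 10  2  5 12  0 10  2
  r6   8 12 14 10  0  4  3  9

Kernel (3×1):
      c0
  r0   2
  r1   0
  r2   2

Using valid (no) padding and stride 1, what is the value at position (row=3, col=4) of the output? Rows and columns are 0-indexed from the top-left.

The receptive field on the input at this output position is [14 / 15 / 12]. Elementwise product with the kernel and sum: 14·2 + 12·2.

52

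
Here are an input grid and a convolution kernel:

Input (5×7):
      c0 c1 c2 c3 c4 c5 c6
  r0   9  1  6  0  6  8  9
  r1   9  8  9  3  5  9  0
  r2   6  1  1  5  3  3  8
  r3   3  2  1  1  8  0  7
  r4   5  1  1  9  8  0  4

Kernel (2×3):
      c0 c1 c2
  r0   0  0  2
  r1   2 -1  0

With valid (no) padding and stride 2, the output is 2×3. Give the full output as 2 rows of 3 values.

22 27 19
6 7 32

Output[0,0]: The receptive field on the input at this output position is [9 1 6 / 9 8 9]. Elementwise product with the kernel and sum: 6·2 + 9·2 + 8·-1.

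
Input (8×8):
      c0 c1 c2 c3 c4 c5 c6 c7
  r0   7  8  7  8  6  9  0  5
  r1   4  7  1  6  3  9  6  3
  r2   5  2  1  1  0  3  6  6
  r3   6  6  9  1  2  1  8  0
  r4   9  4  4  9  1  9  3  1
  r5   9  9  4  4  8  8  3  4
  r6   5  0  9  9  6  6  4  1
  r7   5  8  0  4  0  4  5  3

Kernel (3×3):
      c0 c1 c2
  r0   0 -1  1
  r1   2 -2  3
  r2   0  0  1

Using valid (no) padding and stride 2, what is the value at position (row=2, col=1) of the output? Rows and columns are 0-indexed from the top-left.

22

The receptive field on the input at this output position is [4 9 1 / 4 4 8 / 9 9 6]. Elementwise product with the kernel and sum: 9·-1 + 1·1 + 4·2 + 4·-2 + 8·3 + 6·1.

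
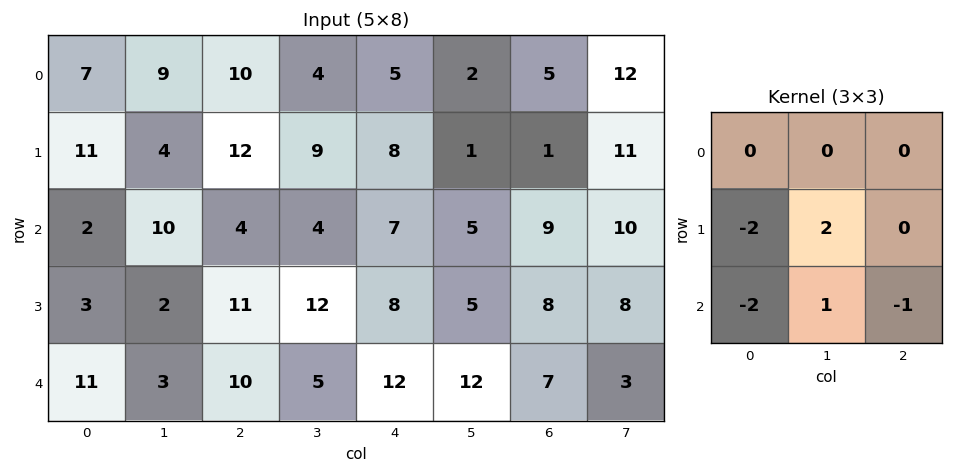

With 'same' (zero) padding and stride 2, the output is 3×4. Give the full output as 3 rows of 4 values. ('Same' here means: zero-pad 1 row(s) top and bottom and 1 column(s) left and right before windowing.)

Output[0,0]: The receptive field on the zero-padded input at this output position is [0 0 0 / 0 7 9 / 0 11 4]. Elementwise product with the kernel and sum: 0·-2 + 7·2 + 0·-2 + 11·1 + 4·-1.
Output[0,1]: The receptive field on the zero-padded input at this output position is [0 0 0 / 9 10 4 / 4 12 9]. Elementwise product with the kernel and sum: 9·-2 + 10·2 + 4·-2 + 12·1 + 9·-1.

21 -3 -9 -6
5 -17 -15 -2
22 14 14 -10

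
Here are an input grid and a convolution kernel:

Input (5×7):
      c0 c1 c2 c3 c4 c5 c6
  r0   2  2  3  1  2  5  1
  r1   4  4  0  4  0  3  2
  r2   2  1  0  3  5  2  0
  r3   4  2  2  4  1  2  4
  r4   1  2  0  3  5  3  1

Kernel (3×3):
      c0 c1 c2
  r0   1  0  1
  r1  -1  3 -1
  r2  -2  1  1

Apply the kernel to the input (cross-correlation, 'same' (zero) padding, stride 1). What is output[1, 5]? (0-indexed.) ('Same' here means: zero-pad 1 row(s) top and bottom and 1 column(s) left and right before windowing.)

2

The receptive field on the zero-padded input at this output position is [2 5 1 / 0 3 2 / 5 2 0]. Elementwise product with the kernel and sum: 2·1 + 1·1 + 0·-1 + 3·3 + 2·-1 + 5·-2 + 2·1 + 0·1.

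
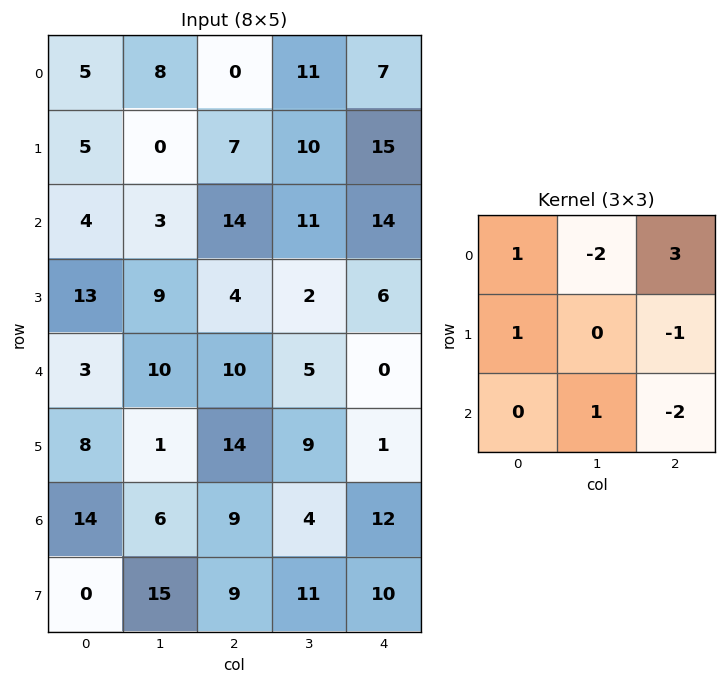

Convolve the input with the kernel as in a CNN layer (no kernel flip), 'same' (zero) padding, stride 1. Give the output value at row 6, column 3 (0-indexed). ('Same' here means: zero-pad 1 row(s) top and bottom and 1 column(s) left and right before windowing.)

The receptive field on the zero-padded input at this output position is [14 9 1 / 9 4 12 / 9 11 10]. Elementwise product with the kernel and sum: 14·1 + 9·-2 + 1·3 + 9·1 + 12·-1 + 11·1 + 10·-2.

-13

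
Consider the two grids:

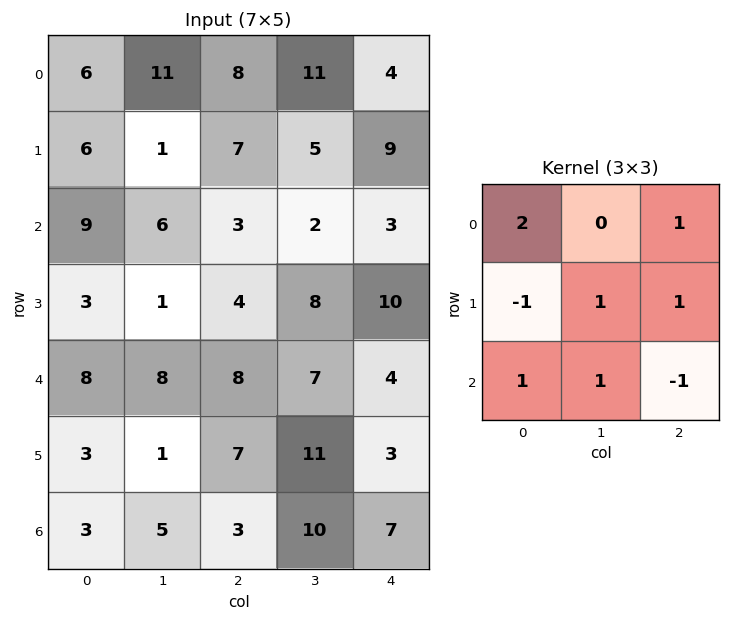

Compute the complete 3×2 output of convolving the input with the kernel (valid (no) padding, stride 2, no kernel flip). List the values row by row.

Output[0,0]: The receptive field on the input at this output position is [6 11 8 / 6 1 7 / 9 6 3]. Elementwise product with the kernel and sum: 6·2 + 8·1 + 6·-1 + 1·1 + 7·1 + 9·1 + 6·1 + 3·-1.
Output[0,1]: The receptive field on the input at this output position is [8 11 4 / 7 5 9 / 3 2 3]. Elementwise product with the kernel and sum: 8·2 + 4·1 + 7·-1 + 5·1 + 9·1 + 3·1 + 2·1 + 3·-1.

34 29
31 34
34 33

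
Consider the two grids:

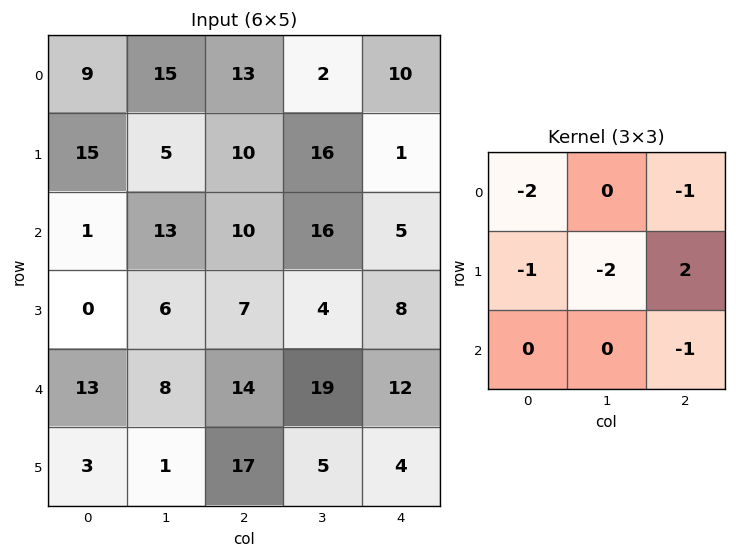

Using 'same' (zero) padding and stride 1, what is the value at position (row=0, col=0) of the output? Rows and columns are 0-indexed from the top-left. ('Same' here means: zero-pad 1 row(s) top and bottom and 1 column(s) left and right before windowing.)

7

The receptive field on the zero-padded input at this output position is [0 0 0 / 0 9 15 / 0 15 5]. Elementwise product with the kernel and sum: 0·-2 + 0·-1 + 0·-1 + 9·-2 + 15·2 + 5·-1.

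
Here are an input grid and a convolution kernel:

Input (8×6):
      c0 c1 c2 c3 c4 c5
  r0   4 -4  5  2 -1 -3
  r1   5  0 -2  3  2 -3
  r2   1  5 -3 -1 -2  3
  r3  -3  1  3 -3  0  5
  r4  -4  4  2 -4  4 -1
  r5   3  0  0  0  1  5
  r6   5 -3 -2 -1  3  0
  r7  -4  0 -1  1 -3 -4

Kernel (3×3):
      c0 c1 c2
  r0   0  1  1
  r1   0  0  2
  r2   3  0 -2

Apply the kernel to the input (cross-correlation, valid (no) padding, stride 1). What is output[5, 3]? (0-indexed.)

17

The receptive field on the input at this output position is [0 1 5 / -1 3 0 / 1 -3 -4]. Elementwise product with the kernel and sum: 1·1 + 5·1 + 0·2 + 1·3 + -4·-2.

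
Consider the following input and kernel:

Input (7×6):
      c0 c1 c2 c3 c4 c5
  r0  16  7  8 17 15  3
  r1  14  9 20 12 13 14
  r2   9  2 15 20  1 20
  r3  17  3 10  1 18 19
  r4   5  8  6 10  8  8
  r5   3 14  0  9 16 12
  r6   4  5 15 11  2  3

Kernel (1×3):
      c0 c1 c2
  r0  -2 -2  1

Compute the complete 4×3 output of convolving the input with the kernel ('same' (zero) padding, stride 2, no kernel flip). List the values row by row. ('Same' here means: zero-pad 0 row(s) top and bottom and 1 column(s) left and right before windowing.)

-25 -13 -61
-16 -14 -22
-2 -18 -28
-3 -29 -23

Output[0,0]: The receptive field on the zero-padded input at this output position is [0 16 7]. Elementwise product with the kernel and sum: 0·-2 + 16·-2 + 7·1.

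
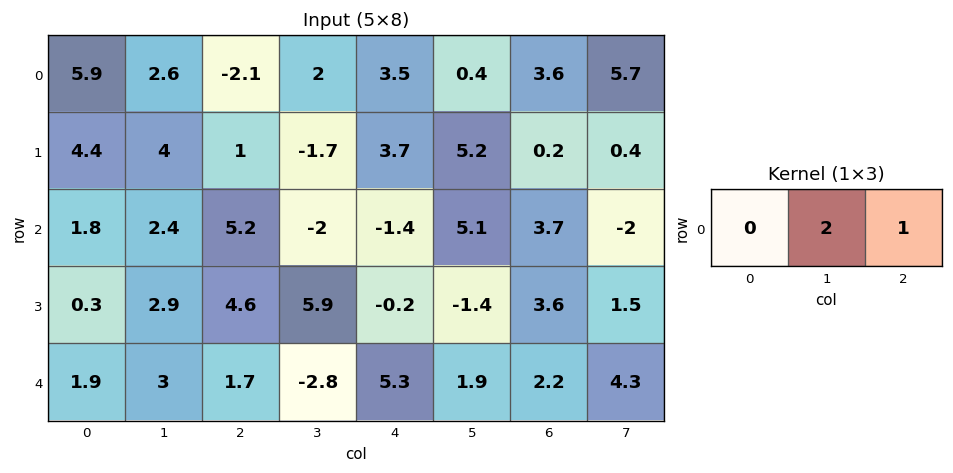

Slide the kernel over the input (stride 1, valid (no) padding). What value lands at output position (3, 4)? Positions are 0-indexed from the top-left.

0.8

The receptive field on the input at this output position is [-0.2 -1.4 3.6]. Elementwise product with the kernel and sum: -1.4·2 + 3.6·1.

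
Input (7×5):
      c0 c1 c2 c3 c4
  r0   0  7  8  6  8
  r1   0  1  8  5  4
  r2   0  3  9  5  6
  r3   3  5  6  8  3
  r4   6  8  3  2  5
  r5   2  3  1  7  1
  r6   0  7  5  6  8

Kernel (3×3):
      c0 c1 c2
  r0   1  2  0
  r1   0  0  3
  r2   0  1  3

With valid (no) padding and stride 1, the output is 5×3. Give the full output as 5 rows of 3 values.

68 62 55
52 62 53
41 54 45
28 45 47
47 58 40

Output[0,0]: The receptive field on the input at this output position is [0 7 8 / 0 1 8 / 0 3 9]. Elementwise product with the kernel and sum: 0·1 + 7·2 + 8·3 + 3·1 + 9·3.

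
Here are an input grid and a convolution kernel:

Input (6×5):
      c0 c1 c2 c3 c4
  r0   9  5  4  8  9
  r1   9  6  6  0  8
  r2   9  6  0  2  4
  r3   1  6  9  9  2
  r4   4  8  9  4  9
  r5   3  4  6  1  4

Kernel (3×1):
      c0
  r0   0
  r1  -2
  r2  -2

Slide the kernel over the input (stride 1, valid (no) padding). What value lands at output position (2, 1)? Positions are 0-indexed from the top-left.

-28

The receptive field on the input at this output position is [6 / 6 / 8]. Elementwise product with the kernel and sum: 6·-2 + 8·-2.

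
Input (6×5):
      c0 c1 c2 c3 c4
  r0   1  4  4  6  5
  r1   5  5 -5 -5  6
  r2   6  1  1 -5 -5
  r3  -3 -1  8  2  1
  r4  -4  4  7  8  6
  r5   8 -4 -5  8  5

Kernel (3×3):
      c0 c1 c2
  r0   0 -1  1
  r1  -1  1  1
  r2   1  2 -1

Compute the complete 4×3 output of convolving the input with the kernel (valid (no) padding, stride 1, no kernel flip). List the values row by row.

2 -5 1
-27 8 11
7 15 12
29 -17 12

Output[0,0]: The receptive field on the input at this output position is [1 4 4 / 5 5 -5 / 6 1 1]. Elementwise product with the kernel and sum: 4·-1 + 4·1 + 5·-1 + 5·1 + -5·1 + 6·1 + 1·2 + 1·-1.
Output[0,1]: The receptive field on the input at this output position is [4 4 6 / 5 -5 -5 / 1 1 -5]. Elementwise product with the kernel and sum: 4·-1 + 6·1 + 5·-1 + -5·1 + -5·1 + 1·1 + 1·2 + -5·-1.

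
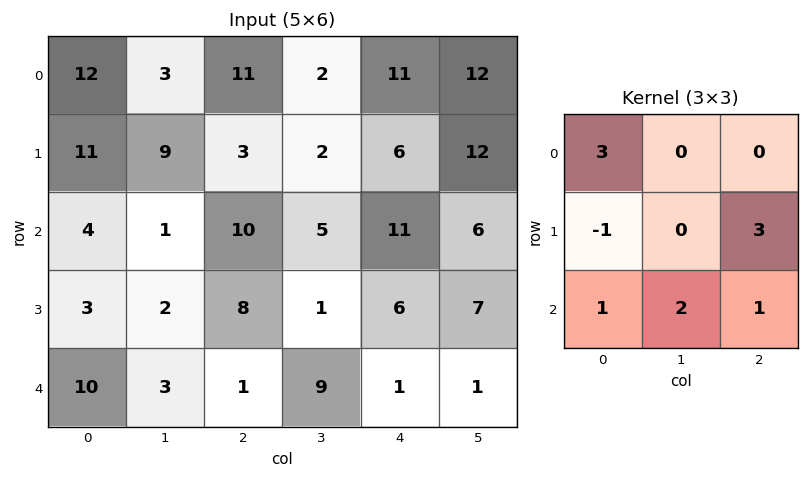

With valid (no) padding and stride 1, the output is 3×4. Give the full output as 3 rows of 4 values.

50 32 79 73
74 60 48 39
50 18 60 47

Output[0,0]: The receptive field on the input at this output position is [12 3 11 / 11 9 3 / 4 1 10]. Elementwise product with the kernel and sum: 12·3 + 11·-1 + 3·3 + 4·1 + 1·2 + 10·1.
Output[0,1]: The receptive field on the input at this output position is [3 11 2 / 9 3 2 / 1 10 5]. Elementwise product with the kernel and sum: 3·3 + 9·-1 + 2·3 + 1·1 + 10·2 + 5·1.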